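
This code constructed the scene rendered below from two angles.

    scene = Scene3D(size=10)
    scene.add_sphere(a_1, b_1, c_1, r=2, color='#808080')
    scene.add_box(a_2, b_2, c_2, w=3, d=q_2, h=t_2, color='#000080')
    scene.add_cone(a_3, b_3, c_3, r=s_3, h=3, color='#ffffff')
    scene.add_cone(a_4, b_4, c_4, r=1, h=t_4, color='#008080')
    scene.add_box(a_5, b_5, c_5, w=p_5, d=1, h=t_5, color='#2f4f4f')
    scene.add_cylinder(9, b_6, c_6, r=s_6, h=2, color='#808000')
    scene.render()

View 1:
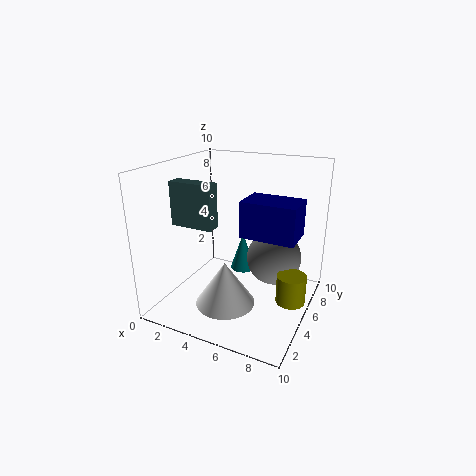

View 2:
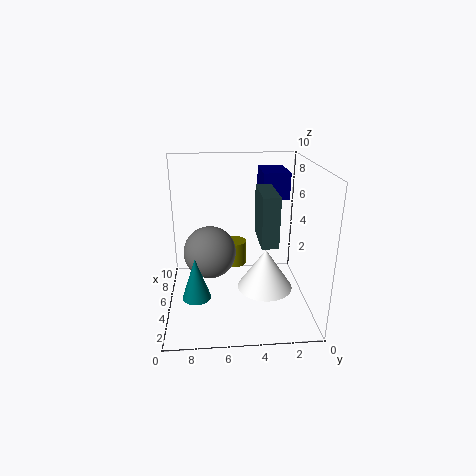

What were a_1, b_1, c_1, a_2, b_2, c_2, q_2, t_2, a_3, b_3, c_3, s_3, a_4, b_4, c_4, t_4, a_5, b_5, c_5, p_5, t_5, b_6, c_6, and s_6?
a_1 = 7; b_1 = 7; c_1 = 3; a_2 = 7; b_2 = 1; c_2 = 7; q_2 = 2; t_2 = 2; a_3 = 5; b_3 = 3; c_3 = 1; s_3 = 2; a_4 = 4; b_4 = 8; c_4 = 1; t_4 = 3; a_5 = 1; b_5 = 3; c_5 = 6; p_5 = 3; t_5 = 3; b_6 = 5; c_6 = 1; s_6 = 1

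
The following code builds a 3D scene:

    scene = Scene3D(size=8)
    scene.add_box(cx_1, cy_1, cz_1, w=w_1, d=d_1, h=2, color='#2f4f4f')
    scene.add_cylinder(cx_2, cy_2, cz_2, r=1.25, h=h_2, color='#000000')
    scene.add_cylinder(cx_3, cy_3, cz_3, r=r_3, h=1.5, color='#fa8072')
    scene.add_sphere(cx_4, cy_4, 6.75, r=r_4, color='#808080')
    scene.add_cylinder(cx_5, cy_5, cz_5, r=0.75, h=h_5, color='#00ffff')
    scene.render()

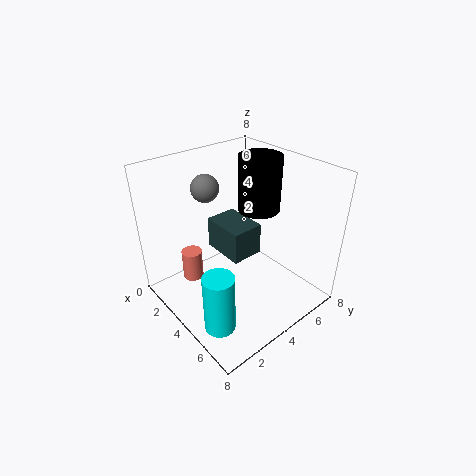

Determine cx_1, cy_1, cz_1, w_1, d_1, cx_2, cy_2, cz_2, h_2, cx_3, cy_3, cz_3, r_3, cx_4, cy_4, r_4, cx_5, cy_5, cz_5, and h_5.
cx_1 = 0.75
cy_1 = 4.25
cz_1 = 1.75
w_1 = 2.75
d_1 = 2
cx_2 = 3.25
cy_2 = 6.25
cz_2 = 4.75
h_2 = 3.25
cx_3 = 4
cy_3 = 1
cz_3 = 3
r_3 = 0.5
cx_4 = 2.5
cy_4 = 3
r_4 = 0.75
cx_5 = 6.5
cy_5 = 0.75
cz_5 = 1.5
h_5 = 3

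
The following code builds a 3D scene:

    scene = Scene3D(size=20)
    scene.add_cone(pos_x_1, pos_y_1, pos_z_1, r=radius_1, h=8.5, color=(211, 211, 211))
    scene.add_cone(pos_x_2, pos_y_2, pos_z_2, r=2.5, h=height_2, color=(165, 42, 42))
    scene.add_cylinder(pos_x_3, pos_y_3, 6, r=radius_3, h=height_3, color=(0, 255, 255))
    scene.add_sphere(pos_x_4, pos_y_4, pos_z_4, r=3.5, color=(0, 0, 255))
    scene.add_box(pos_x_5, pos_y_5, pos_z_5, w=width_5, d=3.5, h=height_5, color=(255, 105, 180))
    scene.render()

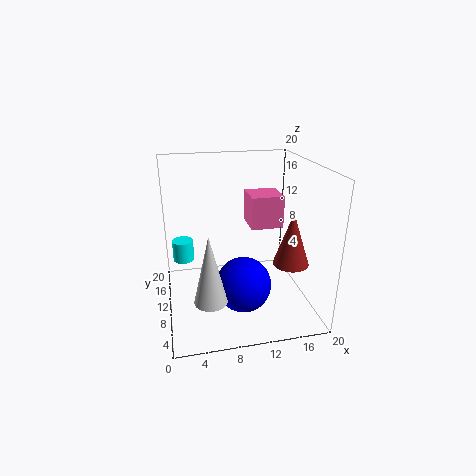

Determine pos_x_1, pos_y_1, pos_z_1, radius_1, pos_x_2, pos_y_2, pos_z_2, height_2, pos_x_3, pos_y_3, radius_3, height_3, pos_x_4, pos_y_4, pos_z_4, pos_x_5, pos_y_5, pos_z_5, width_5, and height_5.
pos_x_1 = 5; pos_y_1 = 2.5; pos_z_1 = 5.5; radius_1 = 2; pos_x_2 = 17; pos_y_2 = 7.5; pos_z_2 = 6.5; height_2 = 7.5; pos_x_3 = 2.5; pos_y_3 = 13; radius_3 = 1.5; height_3 = 3; pos_x_4 = 9.5; pos_y_4 = 4.5; pos_z_4 = 6; pos_x_5 = 9.5; pos_y_5 = 1; pos_z_5 = 15; width_5 = 3.5; height_5 = 3.5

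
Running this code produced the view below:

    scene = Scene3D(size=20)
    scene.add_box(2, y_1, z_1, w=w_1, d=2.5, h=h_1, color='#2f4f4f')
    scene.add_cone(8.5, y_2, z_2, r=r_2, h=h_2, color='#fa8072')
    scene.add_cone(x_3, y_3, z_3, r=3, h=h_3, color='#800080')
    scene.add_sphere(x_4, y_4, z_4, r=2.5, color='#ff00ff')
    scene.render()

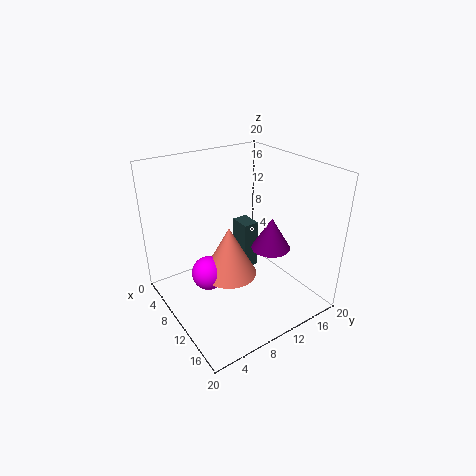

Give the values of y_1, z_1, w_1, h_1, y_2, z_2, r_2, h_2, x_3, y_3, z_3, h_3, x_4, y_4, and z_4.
y_1 = 14.5, z_1 = 0.5, w_1 = 3.5, h_1 = 8, y_2 = 9.5, z_2 = 3.5, r_2 = 4, h_2 = 7.5, x_3 = 9.5, y_3 = 16.5, z_3 = 6, h_3 = 5, x_4 = 7.5, y_4 = 6.5, z_4 = 4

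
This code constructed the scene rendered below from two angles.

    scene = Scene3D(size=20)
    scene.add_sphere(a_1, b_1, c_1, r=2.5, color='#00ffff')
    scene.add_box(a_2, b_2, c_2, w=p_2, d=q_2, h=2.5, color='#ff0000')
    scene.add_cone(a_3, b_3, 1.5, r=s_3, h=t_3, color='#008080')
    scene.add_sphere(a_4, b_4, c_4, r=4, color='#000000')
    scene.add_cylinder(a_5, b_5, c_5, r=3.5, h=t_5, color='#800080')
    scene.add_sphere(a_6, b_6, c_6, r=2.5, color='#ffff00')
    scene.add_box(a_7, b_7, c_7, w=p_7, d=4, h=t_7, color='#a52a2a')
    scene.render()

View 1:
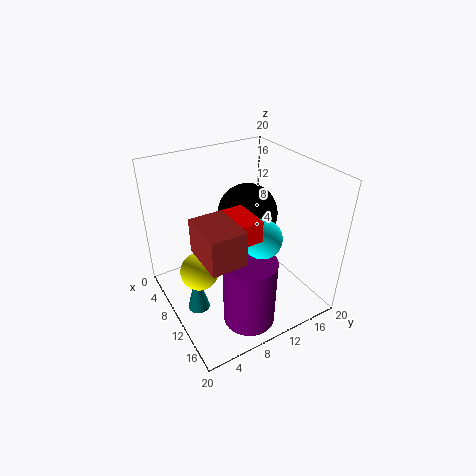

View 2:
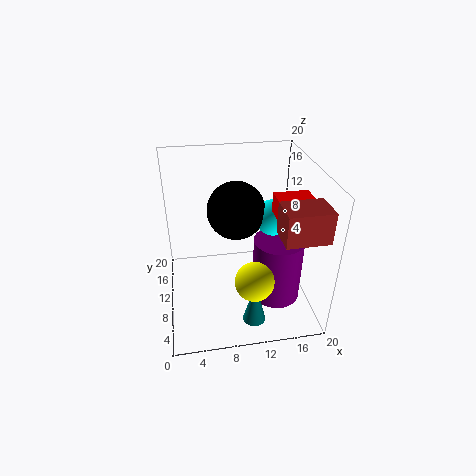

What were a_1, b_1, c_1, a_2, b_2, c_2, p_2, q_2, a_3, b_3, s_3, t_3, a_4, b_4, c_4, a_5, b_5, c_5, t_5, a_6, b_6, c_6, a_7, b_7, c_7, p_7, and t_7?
a_1 = 15, b_1 = 10.5, c_1 = 12.5, a_2 = 14, b_2 = 5.5, c_2 = 15, p_2 = 4.5, q_2 = 2.5, a_3 = 11, b_3 = 3, s_3 = 1.5, t_3 = 6, a_4 = 10, b_4 = 11.5, c_4 = 13.5, a_5 = 15.5, b_5 = 8.5, c_5 = 0.5, t_5 = 9.5, a_6 = 11, b_6 = 3.5, c_6 = 7.5, a_7 = 14, b_7 = 1.5, c_7 = 13.5, p_7 = 5.5, t_7 = 4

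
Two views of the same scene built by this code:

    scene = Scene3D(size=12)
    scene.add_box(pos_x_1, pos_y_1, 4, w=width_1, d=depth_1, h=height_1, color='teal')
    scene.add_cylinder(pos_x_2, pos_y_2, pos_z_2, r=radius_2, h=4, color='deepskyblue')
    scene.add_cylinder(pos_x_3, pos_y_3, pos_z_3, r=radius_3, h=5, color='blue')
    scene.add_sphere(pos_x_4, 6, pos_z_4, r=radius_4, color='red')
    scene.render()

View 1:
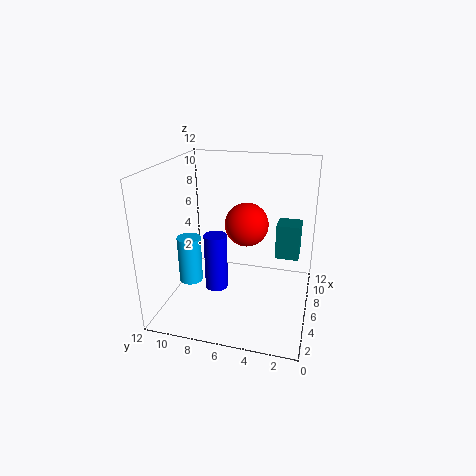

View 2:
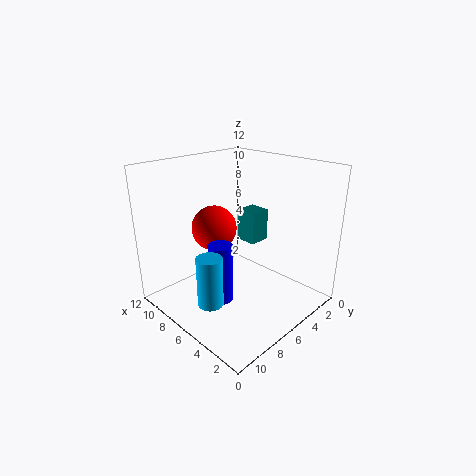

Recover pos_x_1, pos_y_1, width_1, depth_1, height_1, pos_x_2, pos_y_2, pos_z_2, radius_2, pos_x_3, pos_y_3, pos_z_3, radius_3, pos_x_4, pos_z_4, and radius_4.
pos_x_1 = 7; pos_y_1 = 1; width_1 = 2; depth_1 = 2; height_1 = 3; pos_x_2 = 5; pos_y_2 = 10; pos_z_2 = 2; radius_2 = 1; pos_x_3 = 6; pos_y_3 = 8; pos_z_3 = 1; radius_3 = 1; pos_x_4 = 9; pos_z_4 = 6; radius_4 = 2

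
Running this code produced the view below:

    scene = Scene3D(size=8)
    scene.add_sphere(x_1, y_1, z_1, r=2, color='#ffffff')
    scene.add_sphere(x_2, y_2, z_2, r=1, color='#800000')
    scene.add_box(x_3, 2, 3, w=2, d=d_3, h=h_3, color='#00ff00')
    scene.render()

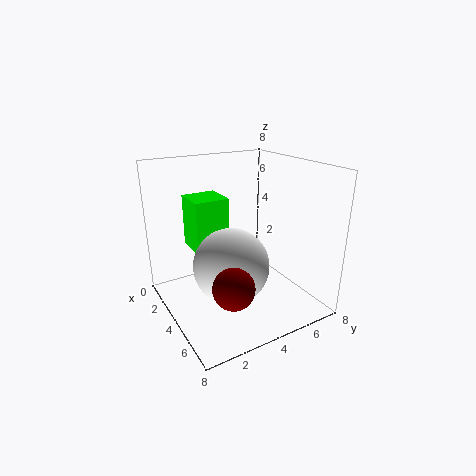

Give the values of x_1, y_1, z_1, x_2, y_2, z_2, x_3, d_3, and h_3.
x_1 = 5, y_1 = 3, z_1 = 3, x_2 = 7, y_2 = 2, z_2 = 3, x_3 = 1, d_3 = 2, h_3 = 3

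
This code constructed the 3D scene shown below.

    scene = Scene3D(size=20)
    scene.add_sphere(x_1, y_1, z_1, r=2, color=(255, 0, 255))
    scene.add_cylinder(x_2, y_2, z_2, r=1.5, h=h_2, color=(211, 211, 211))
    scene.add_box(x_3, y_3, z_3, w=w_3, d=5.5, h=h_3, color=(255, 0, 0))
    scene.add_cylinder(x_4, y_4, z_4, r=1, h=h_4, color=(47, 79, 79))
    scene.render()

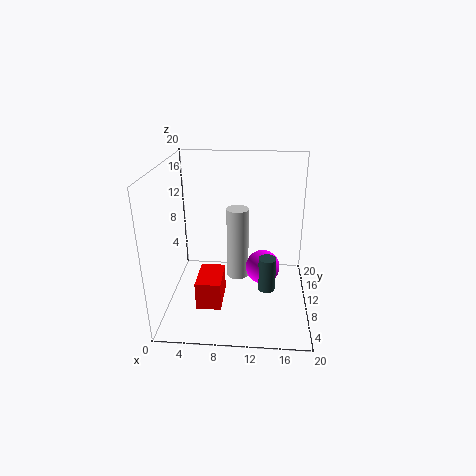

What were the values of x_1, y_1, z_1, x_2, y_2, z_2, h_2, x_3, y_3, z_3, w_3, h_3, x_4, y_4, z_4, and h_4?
x_1 = 13.5; y_1 = 3.5; z_1 = 9.5; x_2 = 10; y_2 = 9.5; z_2 = 4.5; h_2 = 10; x_3 = 4.5; y_3 = 5.5; z_3 = 1; w_3 = 3.5; h_3 = 4; x_4 = 14; y_4 = 2; z_4 = 7.5; h_4 = 4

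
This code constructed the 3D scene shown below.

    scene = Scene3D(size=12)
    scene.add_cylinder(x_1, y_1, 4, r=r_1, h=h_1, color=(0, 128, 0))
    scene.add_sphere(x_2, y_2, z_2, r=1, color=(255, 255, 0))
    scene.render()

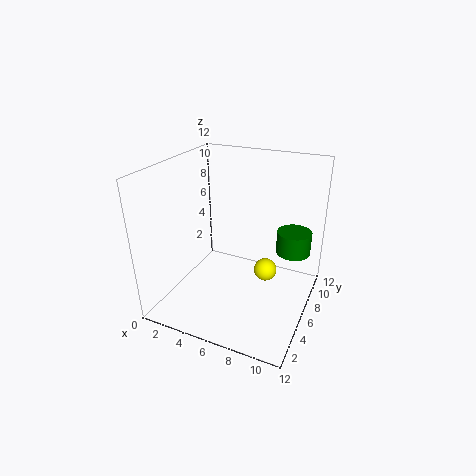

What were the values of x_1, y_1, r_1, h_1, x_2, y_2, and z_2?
x_1 = 10, y_1 = 9, r_1 = 1.5, h_1 = 2, x_2 = 8, y_2 = 7.5, z_2 = 2.5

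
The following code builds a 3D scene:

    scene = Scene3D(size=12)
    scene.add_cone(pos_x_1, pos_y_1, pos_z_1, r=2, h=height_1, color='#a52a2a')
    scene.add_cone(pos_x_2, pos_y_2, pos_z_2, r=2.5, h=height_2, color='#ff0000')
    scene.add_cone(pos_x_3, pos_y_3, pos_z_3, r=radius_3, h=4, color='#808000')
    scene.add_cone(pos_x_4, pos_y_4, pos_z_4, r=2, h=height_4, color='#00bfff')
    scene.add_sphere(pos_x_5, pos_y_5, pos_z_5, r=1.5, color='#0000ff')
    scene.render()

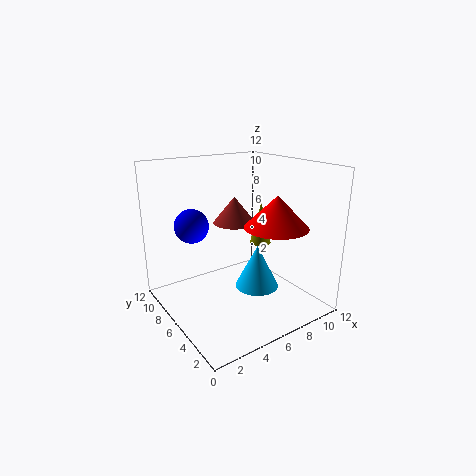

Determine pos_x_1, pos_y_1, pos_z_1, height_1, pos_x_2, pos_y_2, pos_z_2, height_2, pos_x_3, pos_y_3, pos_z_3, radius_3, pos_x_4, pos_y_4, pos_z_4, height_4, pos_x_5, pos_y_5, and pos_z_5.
pos_x_1 = 8, pos_y_1 = 9.5, pos_z_1 = 6, height_1 = 2.5, pos_x_2 = 7.5, pos_y_2 = 3, pos_z_2 = 7.5, height_2 = 2.5, pos_x_3 = 10, pos_y_3 = 8, pos_z_3 = 4, radius_3 = 1, pos_x_4 = 8.5, pos_y_4 = 6.5, pos_z_4 = 0.5, height_4 = 4, pos_x_5 = 3.5, pos_y_5 = 9.5, pos_z_5 = 6.5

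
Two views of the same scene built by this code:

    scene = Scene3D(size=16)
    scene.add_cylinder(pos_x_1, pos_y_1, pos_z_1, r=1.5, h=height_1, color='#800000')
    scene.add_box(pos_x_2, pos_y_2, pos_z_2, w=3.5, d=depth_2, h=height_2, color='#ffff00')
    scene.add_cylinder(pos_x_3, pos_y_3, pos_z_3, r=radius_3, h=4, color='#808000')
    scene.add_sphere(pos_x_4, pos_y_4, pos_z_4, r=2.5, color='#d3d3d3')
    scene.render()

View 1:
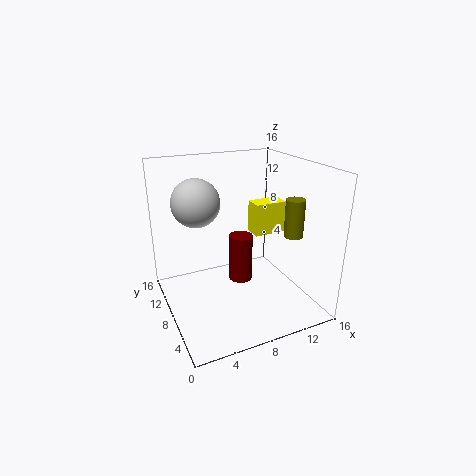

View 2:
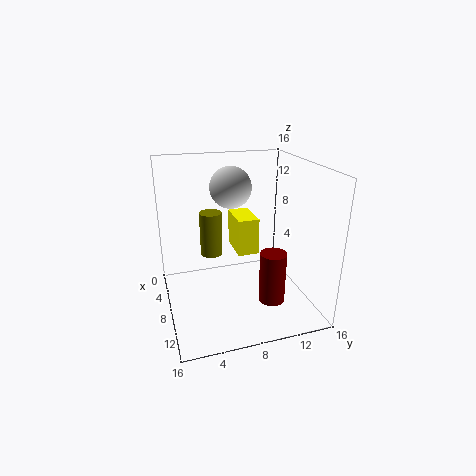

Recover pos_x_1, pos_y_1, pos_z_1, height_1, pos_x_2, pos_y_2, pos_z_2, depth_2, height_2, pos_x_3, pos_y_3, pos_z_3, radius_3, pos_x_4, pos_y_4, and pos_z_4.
pos_x_1 = 10, pos_y_1 = 11.5, pos_z_1 = 0.5, height_1 = 6, pos_x_2 = 9.5, pos_y_2 = 6.5, pos_z_2 = 8.5, depth_2 = 2, height_2 = 3.5, pos_x_3 = 12.5, pos_y_3 = 4, pos_z_3 = 9, radius_3 = 1, pos_x_4 = 3.5, pos_y_4 = 8.5, pos_z_4 = 12.5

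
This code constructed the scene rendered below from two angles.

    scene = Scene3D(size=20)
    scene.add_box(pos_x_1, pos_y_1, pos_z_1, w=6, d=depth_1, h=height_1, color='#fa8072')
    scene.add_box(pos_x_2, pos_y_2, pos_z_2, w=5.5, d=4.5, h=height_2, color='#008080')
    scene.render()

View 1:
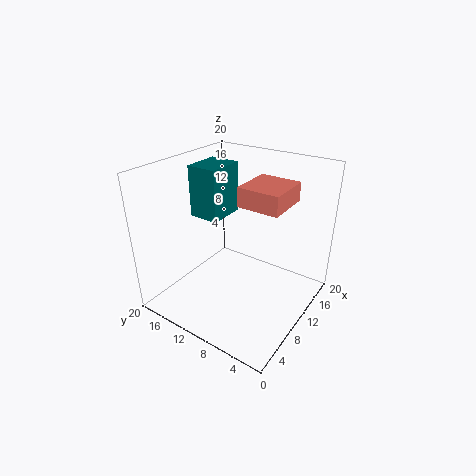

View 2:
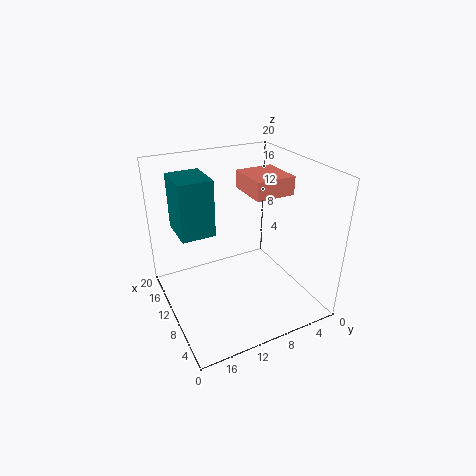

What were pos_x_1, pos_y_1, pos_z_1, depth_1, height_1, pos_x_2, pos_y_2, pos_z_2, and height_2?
pos_x_1 = 7.5
pos_y_1 = 3
pos_z_1 = 16
depth_1 = 5.5
height_1 = 2.5
pos_x_2 = 9.5
pos_y_2 = 13.5
pos_z_2 = 11.5
height_2 = 7.5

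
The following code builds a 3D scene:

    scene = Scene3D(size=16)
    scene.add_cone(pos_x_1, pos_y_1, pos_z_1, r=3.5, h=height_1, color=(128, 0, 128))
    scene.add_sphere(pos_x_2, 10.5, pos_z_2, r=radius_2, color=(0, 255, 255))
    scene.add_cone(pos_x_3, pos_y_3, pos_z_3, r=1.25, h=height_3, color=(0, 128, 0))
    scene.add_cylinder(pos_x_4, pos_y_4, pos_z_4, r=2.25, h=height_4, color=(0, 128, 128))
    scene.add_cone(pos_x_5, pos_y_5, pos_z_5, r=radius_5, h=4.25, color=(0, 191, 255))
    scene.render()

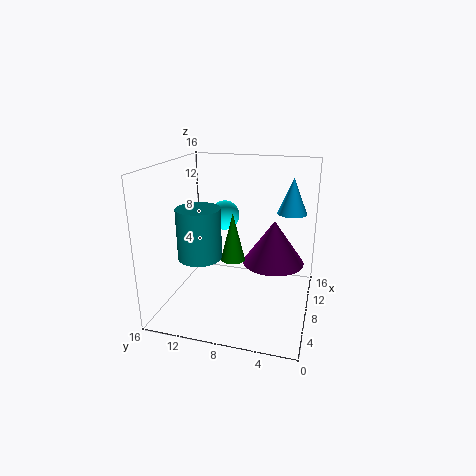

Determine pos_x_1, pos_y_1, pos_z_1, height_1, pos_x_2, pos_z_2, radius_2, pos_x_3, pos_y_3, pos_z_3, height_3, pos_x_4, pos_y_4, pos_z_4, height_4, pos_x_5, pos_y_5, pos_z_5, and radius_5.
pos_x_1 = 9.75; pos_y_1 = 4.25; pos_z_1 = 4.75; height_1 = 5; pos_x_2 = 11; pos_z_2 = 9.5; radius_2 = 1.75; pos_x_3 = 5.25; pos_y_3 = 7.75; pos_z_3 = 6.75; height_3 = 5; pos_x_4 = 4.25; pos_y_4 = 11; pos_z_4 = 7; height_4 = 5.25; pos_x_5 = 13; pos_y_5 = 2.75; pos_z_5 = 9.75; radius_5 = 1.75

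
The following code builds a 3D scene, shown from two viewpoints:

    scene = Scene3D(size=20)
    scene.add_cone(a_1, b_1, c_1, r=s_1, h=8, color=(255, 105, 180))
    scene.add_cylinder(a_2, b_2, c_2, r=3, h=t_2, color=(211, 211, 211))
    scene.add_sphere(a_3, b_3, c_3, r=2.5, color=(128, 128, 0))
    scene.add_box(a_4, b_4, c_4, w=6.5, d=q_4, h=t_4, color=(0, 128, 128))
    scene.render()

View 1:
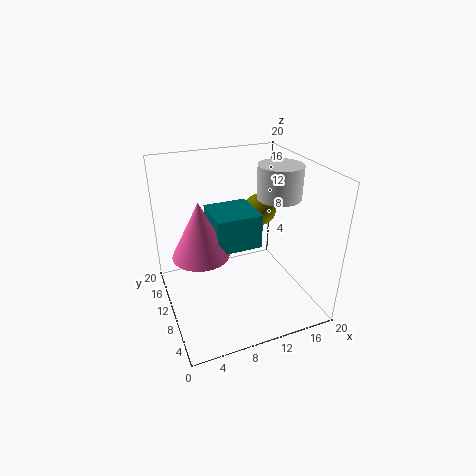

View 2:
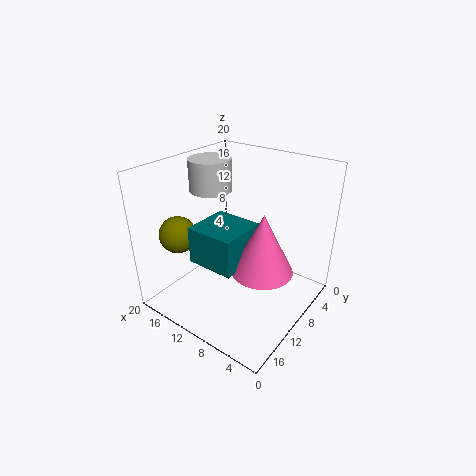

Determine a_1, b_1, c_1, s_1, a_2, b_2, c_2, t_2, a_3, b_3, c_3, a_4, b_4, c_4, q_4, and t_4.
a_1 = 5
b_1 = 11.5
c_1 = 7.5
s_1 = 4
a_2 = 15.5
b_2 = 9
c_2 = 15.5
t_2 = 4.5
a_3 = 16
b_3 = 15.5
c_3 = 11
a_4 = 7
b_4 = 9.5
c_4 = 8
q_4 = 6.5
t_4 = 5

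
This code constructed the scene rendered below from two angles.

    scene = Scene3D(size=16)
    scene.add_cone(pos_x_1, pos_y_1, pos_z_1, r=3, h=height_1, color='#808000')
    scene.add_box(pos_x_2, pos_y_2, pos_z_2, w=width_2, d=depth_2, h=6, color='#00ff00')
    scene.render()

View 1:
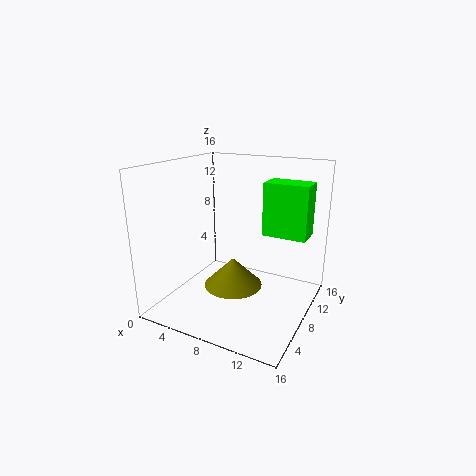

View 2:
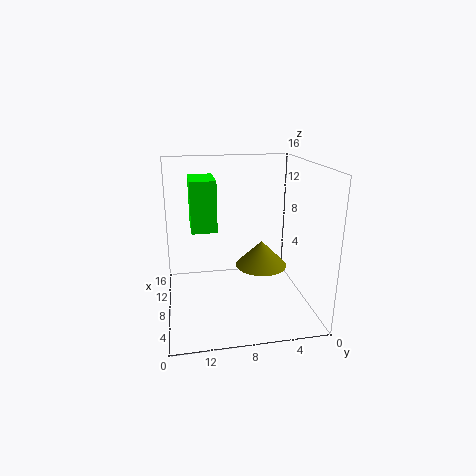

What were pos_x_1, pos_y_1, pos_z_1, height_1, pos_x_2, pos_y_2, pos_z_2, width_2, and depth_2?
pos_x_1 = 9, pos_y_1 = 5, pos_z_1 = 4, height_1 = 3, pos_x_2 = 10, pos_y_2 = 10, pos_z_2 = 8, width_2 = 5, depth_2 = 3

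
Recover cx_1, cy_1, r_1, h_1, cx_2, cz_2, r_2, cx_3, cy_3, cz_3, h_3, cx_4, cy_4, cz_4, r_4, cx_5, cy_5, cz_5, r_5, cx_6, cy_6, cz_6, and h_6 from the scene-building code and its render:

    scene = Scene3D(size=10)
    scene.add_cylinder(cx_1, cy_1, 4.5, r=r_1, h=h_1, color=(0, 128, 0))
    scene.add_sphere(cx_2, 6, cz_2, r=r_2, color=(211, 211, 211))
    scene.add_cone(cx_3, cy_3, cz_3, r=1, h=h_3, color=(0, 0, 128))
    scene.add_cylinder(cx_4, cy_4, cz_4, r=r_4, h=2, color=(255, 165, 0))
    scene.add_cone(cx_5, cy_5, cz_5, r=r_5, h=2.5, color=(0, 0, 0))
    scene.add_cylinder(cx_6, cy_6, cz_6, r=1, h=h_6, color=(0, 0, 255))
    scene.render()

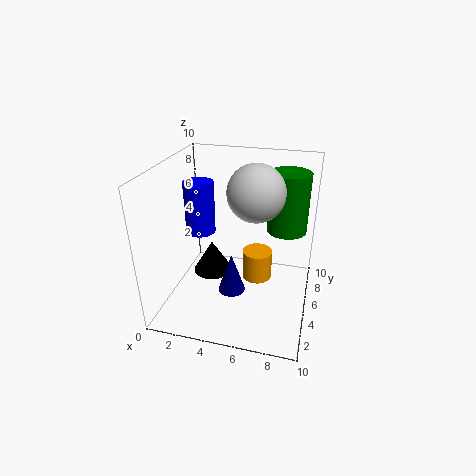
cx_1 = 8; cy_1 = 8; r_1 = 1.5; h_1 = 4.5; cx_2 = 6; cz_2 = 8; r_2 = 2; cx_3 = 4.5; cy_3 = 5; cz_3 = 0.5; h_3 = 3; cx_4 = 6.5; cy_4 = 4.5; cz_4 = 2.5; r_4 = 1; cx_5 = 2.5; cy_5 = 6.5; cz_5 = 1; r_5 = 1.5; cx_6 = 2.5; cy_6 = 4.5; cz_6 = 5.5; h_6 = 3.5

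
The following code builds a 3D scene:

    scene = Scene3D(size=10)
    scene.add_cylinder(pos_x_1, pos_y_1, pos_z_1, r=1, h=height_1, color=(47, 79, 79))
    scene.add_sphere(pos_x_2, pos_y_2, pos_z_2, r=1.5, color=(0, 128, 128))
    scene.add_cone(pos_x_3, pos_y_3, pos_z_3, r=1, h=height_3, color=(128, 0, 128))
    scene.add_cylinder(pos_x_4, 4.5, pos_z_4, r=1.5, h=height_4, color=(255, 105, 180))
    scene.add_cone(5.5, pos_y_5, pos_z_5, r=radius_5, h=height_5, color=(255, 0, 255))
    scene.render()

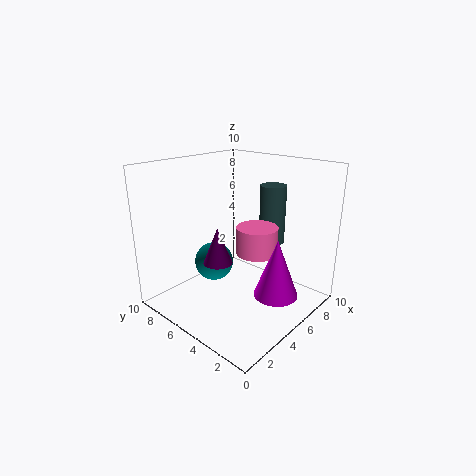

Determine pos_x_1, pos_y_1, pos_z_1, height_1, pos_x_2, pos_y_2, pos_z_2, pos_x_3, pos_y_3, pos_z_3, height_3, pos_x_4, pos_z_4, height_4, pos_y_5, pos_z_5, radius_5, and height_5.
pos_x_1 = 9
pos_y_1 = 5
pos_z_1 = 3.5
height_1 = 4.5
pos_x_2 = 5.5
pos_y_2 = 8
pos_z_2 = 2
pos_x_3 = 3.5
pos_y_3 = 5.5
pos_z_3 = 3.5
height_3 = 2.5
pos_x_4 = 6.5
pos_z_4 = 3.5
height_4 = 2
pos_y_5 = 2
pos_z_5 = 1.5
radius_5 = 1.5
height_5 = 4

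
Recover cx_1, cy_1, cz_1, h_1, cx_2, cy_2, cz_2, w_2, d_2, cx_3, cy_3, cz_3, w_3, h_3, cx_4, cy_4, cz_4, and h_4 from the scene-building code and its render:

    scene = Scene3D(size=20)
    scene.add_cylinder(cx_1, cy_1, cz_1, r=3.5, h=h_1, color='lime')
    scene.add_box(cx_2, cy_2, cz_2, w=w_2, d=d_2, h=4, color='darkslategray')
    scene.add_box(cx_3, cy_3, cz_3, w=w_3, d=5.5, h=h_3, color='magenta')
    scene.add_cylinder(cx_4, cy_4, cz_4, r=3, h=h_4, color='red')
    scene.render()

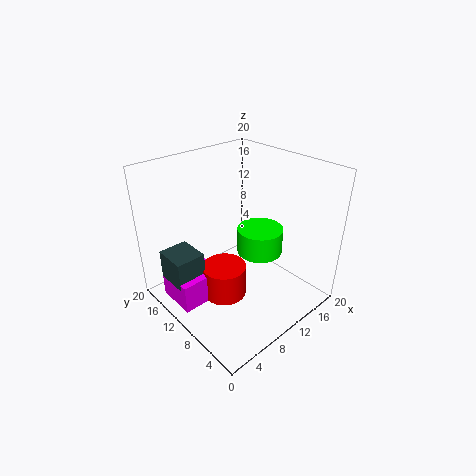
cx_1 = 15.5, cy_1 = 11, cz_1 = 5, h_1 = 4, cx_2 = 0.5, cy_2 = 10.5, cz_2 = 5.5, w_2 = 4, d_2 = 4.5, cx_3 = 0.5, cy_3 = 9.5, cz_3 = 2.5, w_3 = 6, h_3 = 4, cx_4 = 7, cy_4 = 9.5, cz_4 = 2.5, h_4 = 4.5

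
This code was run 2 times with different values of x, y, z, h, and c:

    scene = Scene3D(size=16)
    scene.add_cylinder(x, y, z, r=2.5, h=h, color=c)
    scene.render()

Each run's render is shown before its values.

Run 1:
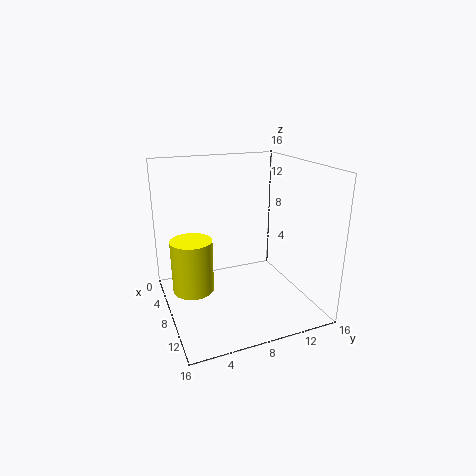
x = 4.5
y = 3.5
z = 0.5
h = 6.5
c = 'yellow'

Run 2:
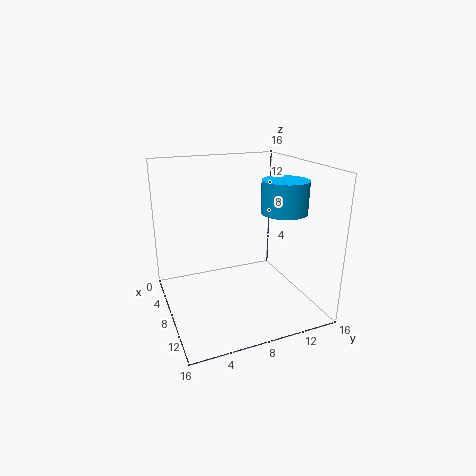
x = 10
y = 12.5
z = 11
h = 3.5
c = 'deepskyblue'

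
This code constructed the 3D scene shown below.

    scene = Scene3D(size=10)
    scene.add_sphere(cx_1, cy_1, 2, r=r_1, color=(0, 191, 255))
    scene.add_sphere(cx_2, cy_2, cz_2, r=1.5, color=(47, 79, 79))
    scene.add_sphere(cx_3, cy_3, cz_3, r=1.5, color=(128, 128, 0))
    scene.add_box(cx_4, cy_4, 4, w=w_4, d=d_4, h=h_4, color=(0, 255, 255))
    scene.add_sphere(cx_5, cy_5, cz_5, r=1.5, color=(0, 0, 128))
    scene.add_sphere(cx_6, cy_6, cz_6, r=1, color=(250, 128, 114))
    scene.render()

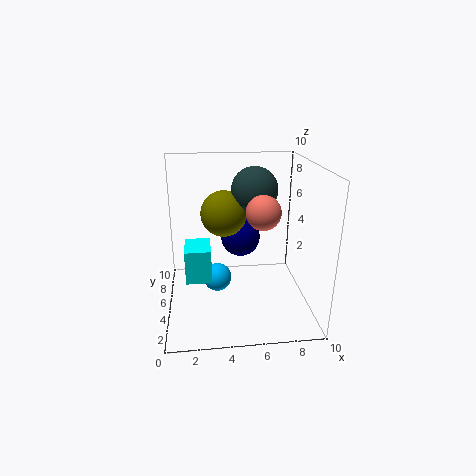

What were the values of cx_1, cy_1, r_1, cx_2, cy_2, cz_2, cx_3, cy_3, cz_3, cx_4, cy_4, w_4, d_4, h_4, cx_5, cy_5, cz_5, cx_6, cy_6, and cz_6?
cx_1 = 3.5, cy_1 = 5, r_1 = 1, cx_2 = 6, cy_2 = 4.5, cz_2 = 8.5, cx_3 = 4, cy_3 = 4.5, cz_3 = 7, cx_4 = 1.5, cy_4 = 1, w_4 = 1.5, d_4 = 2, h_4 = 2, cx_5 = 5.5, cy_5 = 7.5, cz_5 = 4, cx_6 = 6, cy_6 = 1.5, cz_6 = 8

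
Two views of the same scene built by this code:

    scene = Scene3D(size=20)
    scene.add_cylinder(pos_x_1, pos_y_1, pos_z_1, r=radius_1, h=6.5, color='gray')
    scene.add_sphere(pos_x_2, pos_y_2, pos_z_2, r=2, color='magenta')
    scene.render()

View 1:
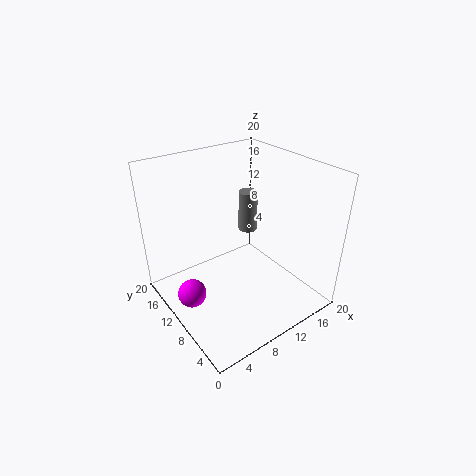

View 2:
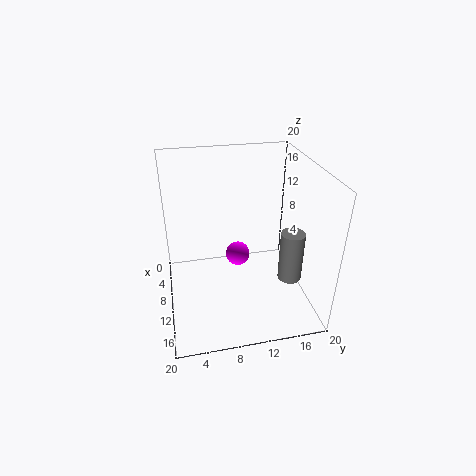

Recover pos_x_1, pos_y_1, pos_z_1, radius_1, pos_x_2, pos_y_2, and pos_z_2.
pos_x_1 = 16
pos_y_1 = 15.5
pos_z_1 = 7
radius_1 = 1.5
pos_x_2 = 3
pos_y_2 = 11.5
pos_z_2 = 2.5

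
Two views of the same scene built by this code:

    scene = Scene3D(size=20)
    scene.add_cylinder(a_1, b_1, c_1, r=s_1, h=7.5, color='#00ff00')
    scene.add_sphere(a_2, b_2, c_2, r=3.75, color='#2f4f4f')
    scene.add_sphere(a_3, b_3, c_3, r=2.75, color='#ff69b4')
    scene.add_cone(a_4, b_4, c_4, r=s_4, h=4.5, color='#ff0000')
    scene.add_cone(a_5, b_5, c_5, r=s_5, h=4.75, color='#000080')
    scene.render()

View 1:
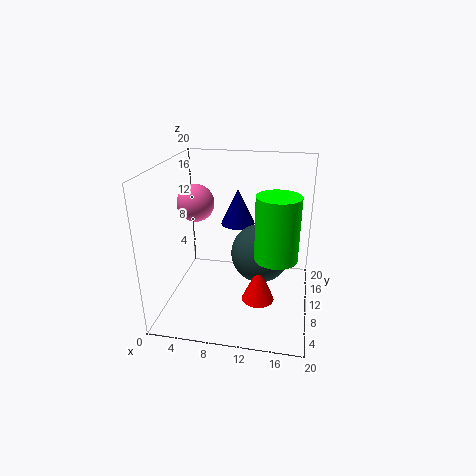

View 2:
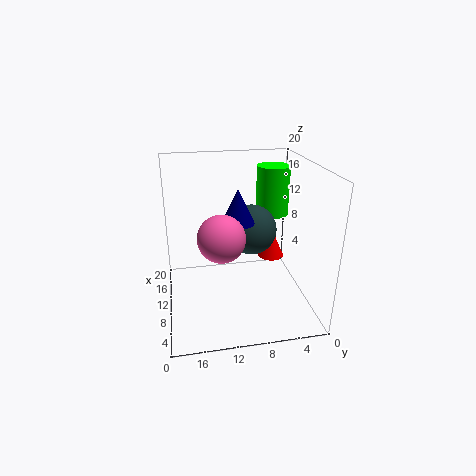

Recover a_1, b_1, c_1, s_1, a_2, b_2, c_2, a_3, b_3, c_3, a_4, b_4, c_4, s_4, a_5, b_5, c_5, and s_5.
a_1 = 15.75, b_1 = 3.5, c_1 = 11, s_1 = 2.5, a_2 = 13.5, b_2 = 7.25, c_2 = 9.5, a_3 = 3, b_3 = 13.25, c_3 = 13.5, a_4 = 13.75, b_4 = 4, c_4 = 4.75, s_4 = 2, a_5 = 10, b_5 = 10, c_5 = 12.25, s_5 = 2.25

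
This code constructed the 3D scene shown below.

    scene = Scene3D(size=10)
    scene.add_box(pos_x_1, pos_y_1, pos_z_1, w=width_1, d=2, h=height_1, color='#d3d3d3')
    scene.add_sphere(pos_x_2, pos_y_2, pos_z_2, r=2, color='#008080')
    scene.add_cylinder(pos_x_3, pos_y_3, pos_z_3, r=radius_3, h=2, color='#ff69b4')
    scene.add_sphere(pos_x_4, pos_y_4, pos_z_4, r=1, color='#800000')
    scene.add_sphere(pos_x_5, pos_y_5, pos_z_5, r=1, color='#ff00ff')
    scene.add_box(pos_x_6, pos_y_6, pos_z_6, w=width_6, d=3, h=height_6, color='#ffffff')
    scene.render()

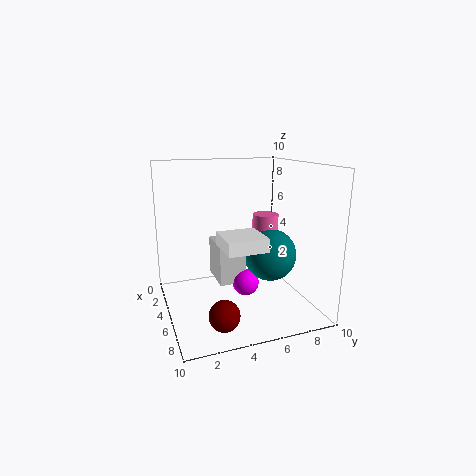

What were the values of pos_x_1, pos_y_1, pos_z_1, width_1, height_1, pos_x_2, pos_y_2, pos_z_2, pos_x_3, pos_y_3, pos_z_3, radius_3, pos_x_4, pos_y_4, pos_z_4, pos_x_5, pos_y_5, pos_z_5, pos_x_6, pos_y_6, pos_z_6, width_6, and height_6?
pos_x_1 = 1; pos_y_1 = 4; pos_z_1 = 1; width_1 = 3; height_1 = 3; pos_x_2 = 4; pos_y_2 = 8; pos_z_2 = 3; pos_x_3 = 3; pos_y_3 = 8; pos_z_3 = 4; radius_3 = 1; pos_x_4 = 8; pos_y_4 = 3; pos_z_4 = 1; pos_x_5 = 4; pos_y_5 = 6; pos_z_5 = 1; pos_x_6 = 3; pos_y_6 = 4; pos_z_6 = 4; width_6 = 3; height_6 = 1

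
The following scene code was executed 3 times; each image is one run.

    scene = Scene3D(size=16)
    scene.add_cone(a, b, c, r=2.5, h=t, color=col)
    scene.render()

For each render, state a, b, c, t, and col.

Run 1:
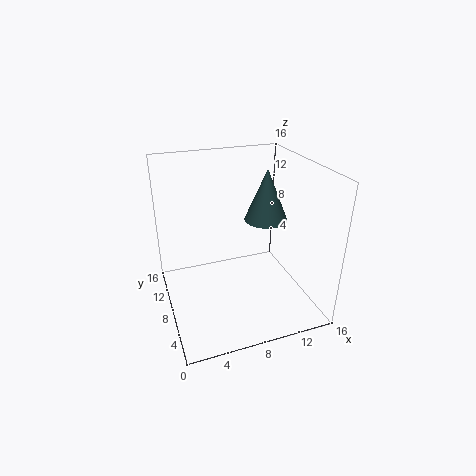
a = 12
b = 9.5
c = 9
t = 6
col = 'darkslategray'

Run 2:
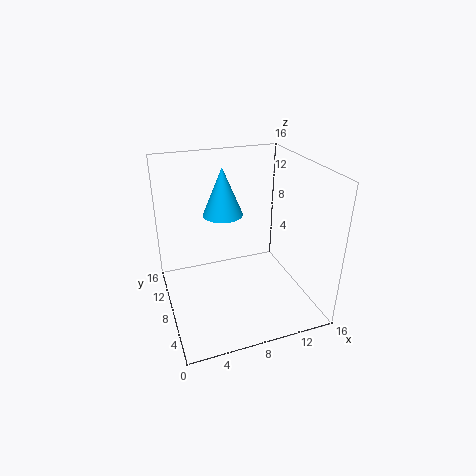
a = 8
b = 13.5
c = 8.5
t = 6
col = 'deepskyblue'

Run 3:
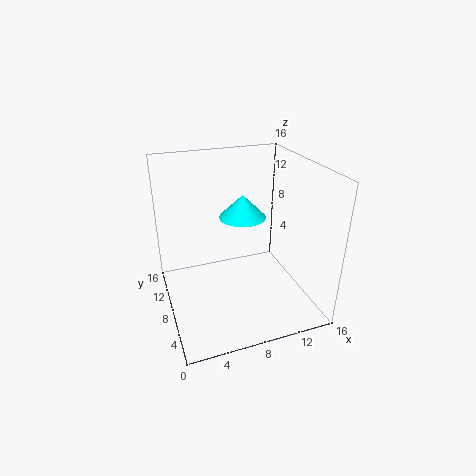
a = 8.5
b = 8
c = 10.5
t = 2.5
col = 'cyan'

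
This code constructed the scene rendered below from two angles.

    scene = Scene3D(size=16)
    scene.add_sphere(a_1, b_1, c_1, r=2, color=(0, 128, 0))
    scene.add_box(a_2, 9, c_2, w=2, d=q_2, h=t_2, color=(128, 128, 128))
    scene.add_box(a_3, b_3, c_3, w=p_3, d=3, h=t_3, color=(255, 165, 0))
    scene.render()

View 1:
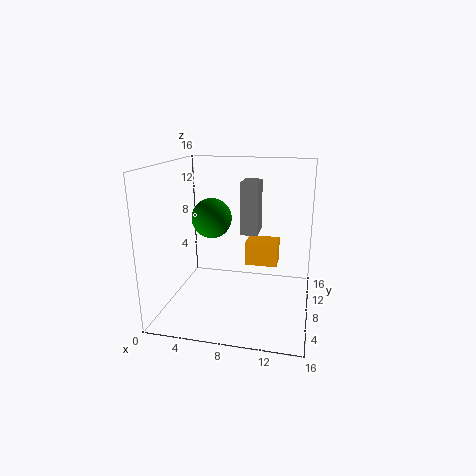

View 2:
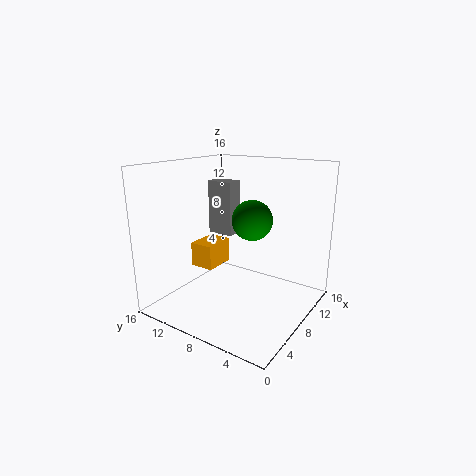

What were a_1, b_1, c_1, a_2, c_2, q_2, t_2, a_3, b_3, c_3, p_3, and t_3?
a_1 = 6, b_1 = 5, c_1 = 11, a_2 = 8, c_2 = 8, q_2 = 3, t_2 = 6, a_3 = 8, b_3 = 12, c_3 = 3, p_3 = 4, t_3 = 3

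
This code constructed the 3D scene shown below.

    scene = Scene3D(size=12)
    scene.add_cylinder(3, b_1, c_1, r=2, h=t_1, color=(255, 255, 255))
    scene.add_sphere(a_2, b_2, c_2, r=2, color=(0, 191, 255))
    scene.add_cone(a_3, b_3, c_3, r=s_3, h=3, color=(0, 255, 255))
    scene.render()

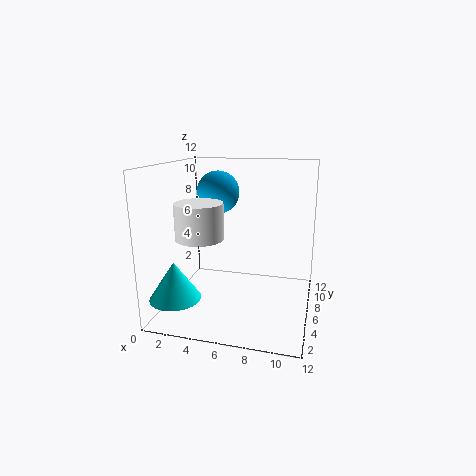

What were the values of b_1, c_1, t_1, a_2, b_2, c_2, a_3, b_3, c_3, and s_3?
b_1 = 5, c_1 = 6, t_1 = 3, a_2 = 3, b_2 = 10, c_2 = 9, a_3 = 2, b_3 = 2, c_3 = 2, s_3 = 2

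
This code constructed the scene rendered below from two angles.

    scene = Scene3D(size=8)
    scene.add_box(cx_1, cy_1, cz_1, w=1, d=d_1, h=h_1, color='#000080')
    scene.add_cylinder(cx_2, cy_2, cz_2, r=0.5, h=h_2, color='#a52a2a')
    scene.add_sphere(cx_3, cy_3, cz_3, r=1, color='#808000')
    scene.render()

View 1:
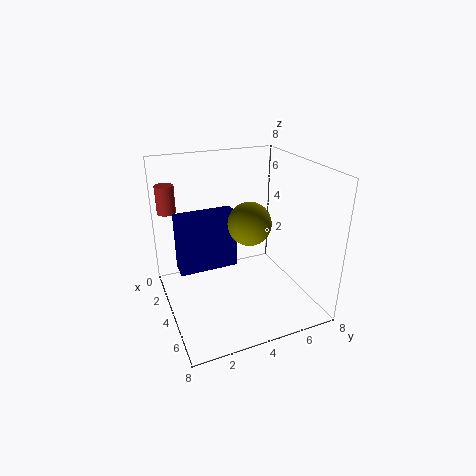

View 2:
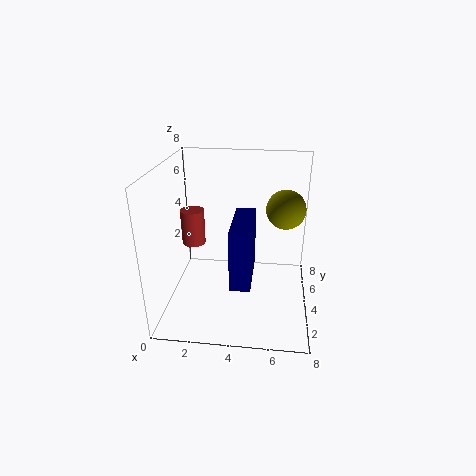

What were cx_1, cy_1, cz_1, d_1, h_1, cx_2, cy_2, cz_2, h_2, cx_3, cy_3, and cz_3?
cx_1 = 4; cy_1 = 0.5; cz_1 = 3; d_1 = 3; h_1 = 3; cx_2 = 2.5; cy_2 = 0.5; cz_2 = 5.5; h_2 = 1.5; cx_3 = 6.5; cy_3 = 3.5; cz_3 = 6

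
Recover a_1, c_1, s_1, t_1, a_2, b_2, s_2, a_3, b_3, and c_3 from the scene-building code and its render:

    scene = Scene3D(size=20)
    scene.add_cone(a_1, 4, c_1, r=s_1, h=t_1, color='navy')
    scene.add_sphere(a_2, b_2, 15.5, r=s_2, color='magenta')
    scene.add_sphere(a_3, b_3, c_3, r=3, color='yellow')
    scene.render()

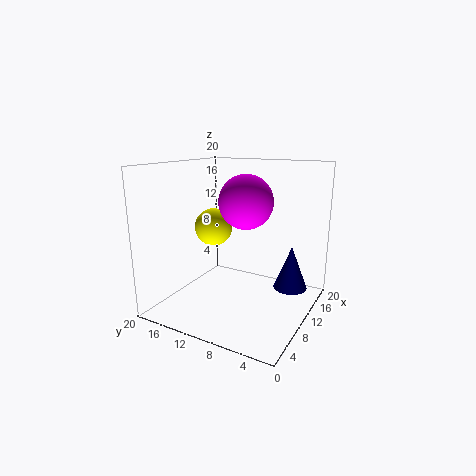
a_1 = 15.5, c_1 = 1.5, s_1 = 2.5, t_1 = 6.5, a_2 = 8.5, b_2 = 8, s_2 = 3.5, a_3 = 14.5, b_3 = 17, c_3 = 9.5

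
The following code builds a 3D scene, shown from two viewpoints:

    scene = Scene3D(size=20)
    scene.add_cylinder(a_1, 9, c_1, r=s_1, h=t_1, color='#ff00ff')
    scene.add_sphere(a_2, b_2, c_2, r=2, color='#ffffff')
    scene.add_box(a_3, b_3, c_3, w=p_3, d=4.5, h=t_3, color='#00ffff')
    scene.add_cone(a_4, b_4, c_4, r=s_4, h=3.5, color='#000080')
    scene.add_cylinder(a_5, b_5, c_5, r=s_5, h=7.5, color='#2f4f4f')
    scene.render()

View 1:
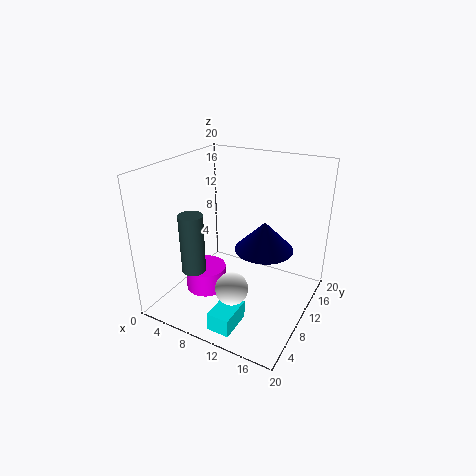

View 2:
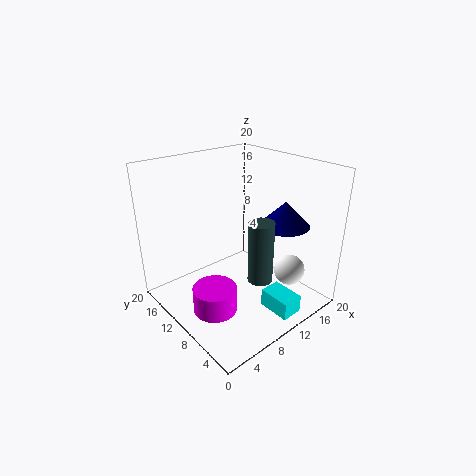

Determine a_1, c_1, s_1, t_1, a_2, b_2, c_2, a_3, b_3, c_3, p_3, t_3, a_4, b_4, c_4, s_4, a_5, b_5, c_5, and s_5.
a_1 = 5; c_1 = 1; s_1 = 3; t_1 = 3.5; a_2 = 13; b_2 = 3; c_2 = 7; a_3 = 10.5; b_3 = 1; c_3 = 1; p_3 = 3; t_3 = 2.5; a_4 = 15.5; b_4 = 6.5; c_4 = 11.5; s_4 = 3.5; a_5 = 7.5; b_5 = 3; c_5 = 8; s_5 = 1.5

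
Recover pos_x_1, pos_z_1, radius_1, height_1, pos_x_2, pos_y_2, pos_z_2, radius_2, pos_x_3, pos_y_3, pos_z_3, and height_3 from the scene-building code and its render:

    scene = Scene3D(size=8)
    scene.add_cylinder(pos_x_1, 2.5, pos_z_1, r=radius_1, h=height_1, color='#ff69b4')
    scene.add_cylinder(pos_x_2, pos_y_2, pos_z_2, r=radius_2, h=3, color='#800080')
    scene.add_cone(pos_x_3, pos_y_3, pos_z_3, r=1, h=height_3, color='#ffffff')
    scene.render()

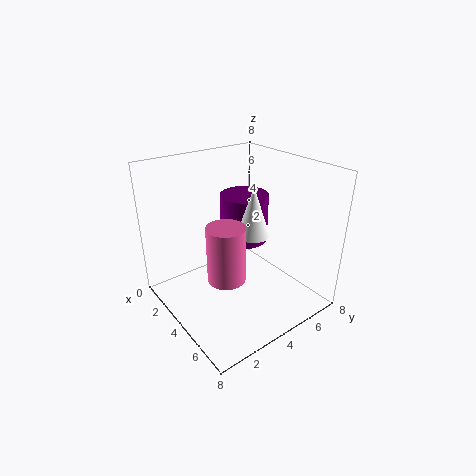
pos_x_1 = 5; pos_z_1 = 2.5; radius_1 = 1; height_1 = 3; pos_x_2 = 2; pos_y_2 = 6; pos_z_2 = 2.5; radius_2 = 1.5; pos_x_3 = 3.5; pos_y_3 = 5.5; pos_z_3 = 3.5; height_3 = 3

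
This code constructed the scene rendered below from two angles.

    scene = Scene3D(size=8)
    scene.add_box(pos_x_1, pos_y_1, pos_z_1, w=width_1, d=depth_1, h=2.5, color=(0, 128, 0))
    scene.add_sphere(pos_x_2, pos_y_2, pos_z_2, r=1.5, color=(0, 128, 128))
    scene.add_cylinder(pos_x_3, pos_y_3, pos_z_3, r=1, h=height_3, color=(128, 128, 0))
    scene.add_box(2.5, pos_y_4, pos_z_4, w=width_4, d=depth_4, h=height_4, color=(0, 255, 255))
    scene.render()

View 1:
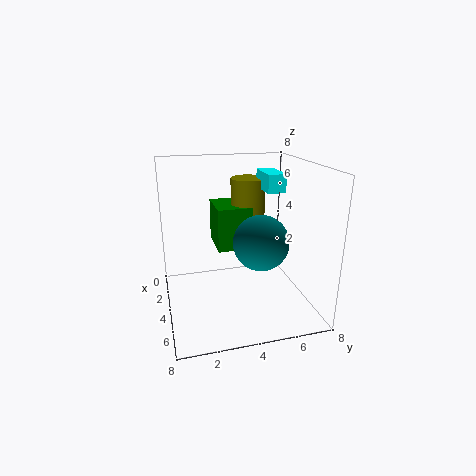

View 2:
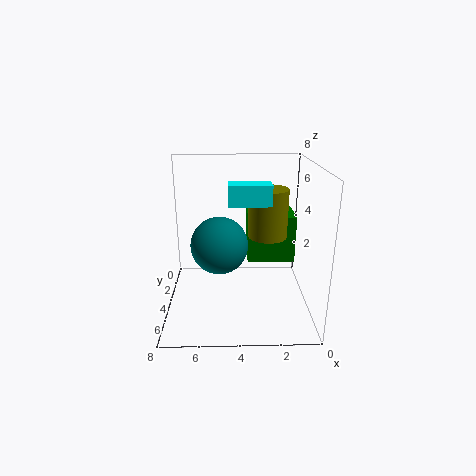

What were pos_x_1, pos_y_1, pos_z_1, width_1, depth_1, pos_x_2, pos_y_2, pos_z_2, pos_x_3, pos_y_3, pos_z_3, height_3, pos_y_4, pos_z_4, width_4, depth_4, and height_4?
pos_x_1 = 1
pos_y_1 = 3
pos_z_1 = 3
width_1 = 2.5
depth_1 = 2
pos_x_2 = 5
pos_y_2 = 5
pos_z_2 = 4
pos_x_3 = 2.5
pos_y_3 = 5
pos_z_3 = 4.5
height_3 = 2.5
pos_y_4 = 5.5
pos_z_4 = 6.5
width_4 = 2
depth_4 = 1
height_4 = 1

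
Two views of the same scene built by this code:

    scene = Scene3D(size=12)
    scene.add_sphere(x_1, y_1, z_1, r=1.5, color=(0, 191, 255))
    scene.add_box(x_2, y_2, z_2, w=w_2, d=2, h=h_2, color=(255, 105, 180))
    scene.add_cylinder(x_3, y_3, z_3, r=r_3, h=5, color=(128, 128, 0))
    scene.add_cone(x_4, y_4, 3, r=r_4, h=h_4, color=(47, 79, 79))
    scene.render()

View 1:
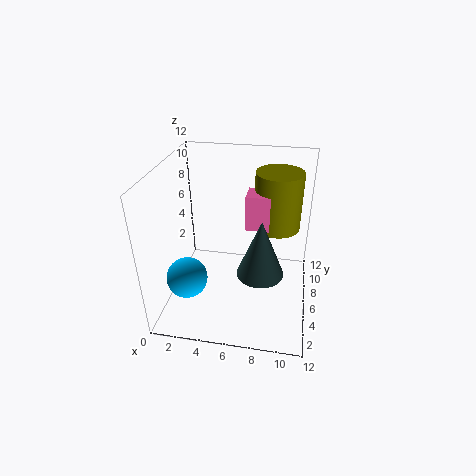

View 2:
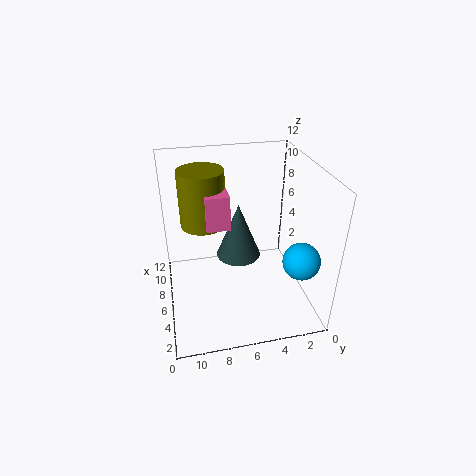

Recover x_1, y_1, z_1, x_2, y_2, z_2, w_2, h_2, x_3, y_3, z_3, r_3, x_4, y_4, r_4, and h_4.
x_1 = 3
y_1 = 1.5
z_1 = 5
x_2 = 6.5
y_2 = 6.5
z_2 = 6.5
w_2 = 2
h_2 = 3
x_3 = 9
y_3 = 8.5
z_3 = 6
r_3 = 2
x_4 = 8
y_4 = 5.5
r_4 = 2
h_4 = 5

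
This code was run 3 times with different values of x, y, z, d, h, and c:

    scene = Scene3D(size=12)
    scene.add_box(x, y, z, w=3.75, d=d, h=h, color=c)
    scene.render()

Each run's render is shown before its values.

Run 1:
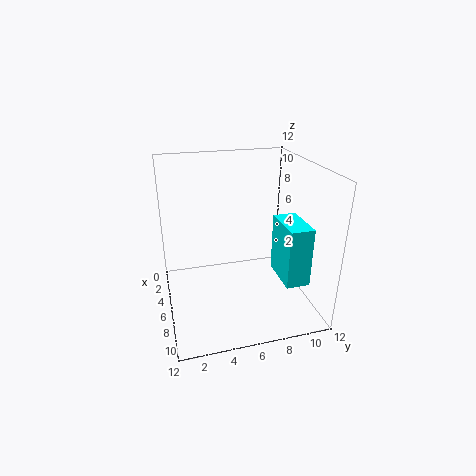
x = 5.5; y = 9.25; z = 2.5; d = 2; h = 5; c = 'cyan'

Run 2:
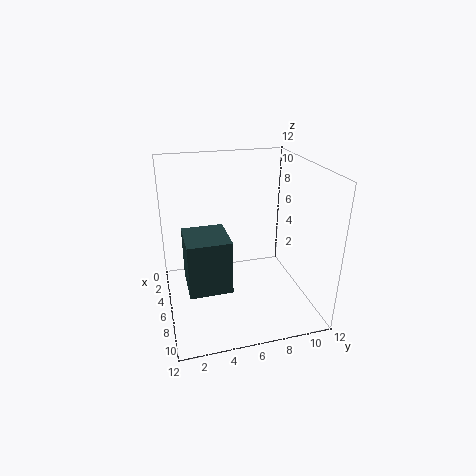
x = 4.5; y = 1.5; z = 2.25; d = 3.5; h = 4.5; c = 'darkslategray'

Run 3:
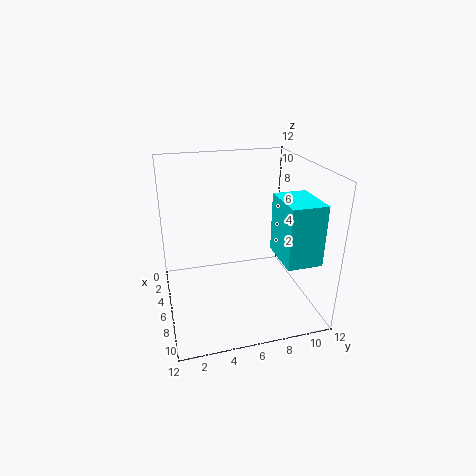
x = 7; y = 8.5; z = 5.25; d = 2.75; h = 4.75; c = 'cyan'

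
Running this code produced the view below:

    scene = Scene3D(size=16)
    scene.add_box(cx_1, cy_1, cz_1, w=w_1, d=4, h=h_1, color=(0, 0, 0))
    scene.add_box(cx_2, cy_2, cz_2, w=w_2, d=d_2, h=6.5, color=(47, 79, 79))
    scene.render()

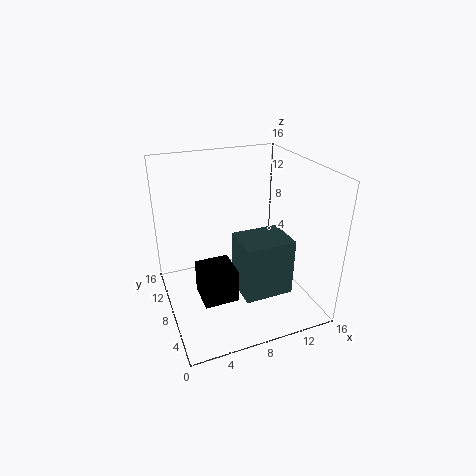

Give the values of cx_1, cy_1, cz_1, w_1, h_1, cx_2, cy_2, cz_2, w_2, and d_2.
cx_1 = 3.5
cy_1 = 6.5
cz_1 = 0.5
w_1 = 4
h_1 = 4
cx_2 = 7.5
cy_2 = 4
cz_2 = 2
w_2 = 5.5
d_2 = 4.5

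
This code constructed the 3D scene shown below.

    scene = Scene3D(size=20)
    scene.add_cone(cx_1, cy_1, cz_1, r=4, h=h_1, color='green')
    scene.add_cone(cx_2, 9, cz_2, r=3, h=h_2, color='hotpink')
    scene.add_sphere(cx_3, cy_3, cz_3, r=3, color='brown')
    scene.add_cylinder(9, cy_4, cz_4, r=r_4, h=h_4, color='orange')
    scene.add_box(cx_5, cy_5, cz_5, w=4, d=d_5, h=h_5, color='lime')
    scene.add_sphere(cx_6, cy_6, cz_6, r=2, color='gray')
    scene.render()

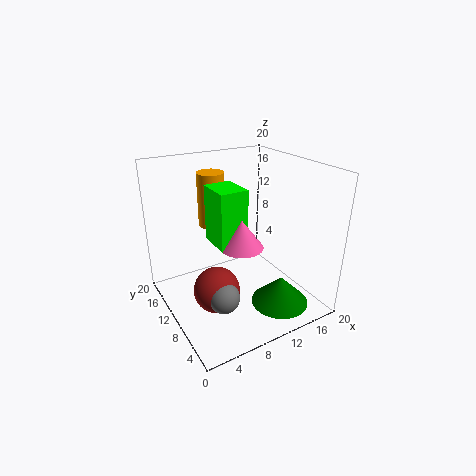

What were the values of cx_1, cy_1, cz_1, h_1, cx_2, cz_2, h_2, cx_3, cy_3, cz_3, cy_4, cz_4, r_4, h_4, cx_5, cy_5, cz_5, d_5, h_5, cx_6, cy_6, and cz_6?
cx_1 = 14; cy_1 = 5; cz_1 = 1; h_1 = 4; cx_2 = 10; cz_2 = 9; h_2 = 4; cx_3 = 5; cy_3 = 7; cz_3 = 5; cy_4 = 16; cz_4 = 10; r_4 = 2; h_4 = 8; cx_5 = 7; cy_5 = 9; cz_5 = 9; d_5 = 5; h_5 = 8; cx_6 = 5; cy_6 = 5; cz_6 = 5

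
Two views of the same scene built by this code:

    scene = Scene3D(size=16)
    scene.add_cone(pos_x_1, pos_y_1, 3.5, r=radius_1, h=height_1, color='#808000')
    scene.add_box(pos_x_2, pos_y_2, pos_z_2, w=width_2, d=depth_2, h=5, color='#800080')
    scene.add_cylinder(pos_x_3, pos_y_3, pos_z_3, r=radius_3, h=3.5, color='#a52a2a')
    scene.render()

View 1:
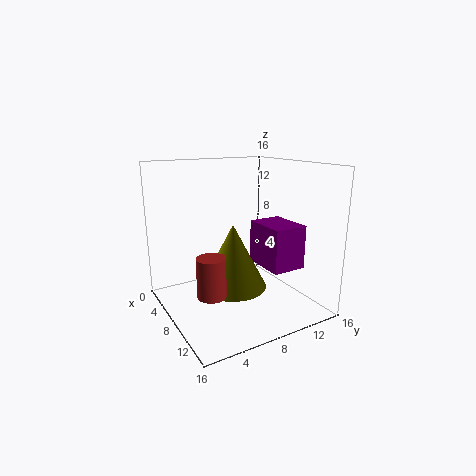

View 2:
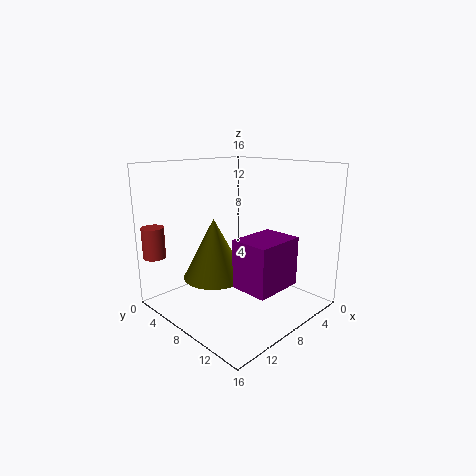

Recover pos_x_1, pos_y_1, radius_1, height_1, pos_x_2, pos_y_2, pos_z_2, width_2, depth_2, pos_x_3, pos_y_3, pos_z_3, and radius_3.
pos_x_1 = 10; pos_y_1 = 6.25; radius_1 = 3.5; height_1 = 6.75; pos_x_2 = 6.25; pos_y_2 = 10.75; pos_z_2 = 4.25; width_2 = 5.25; depth_2 = 4; pos_x_3 = 14.75; pos_y_3 = 1.5; pos_z_3 = 5.75; radius_3 = 1.25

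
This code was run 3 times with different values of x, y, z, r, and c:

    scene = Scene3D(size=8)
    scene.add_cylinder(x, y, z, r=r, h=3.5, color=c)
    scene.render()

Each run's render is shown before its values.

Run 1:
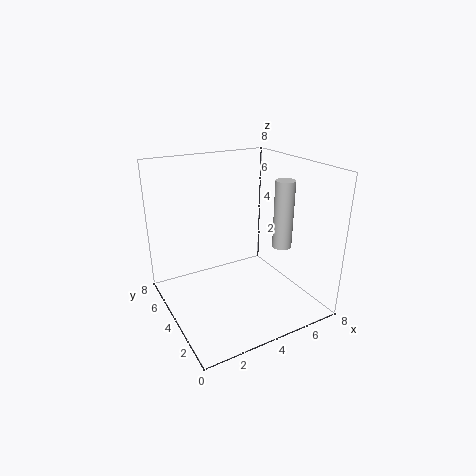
x = 5.5
y = 2
z = 4
r = 0.5
c = 'lightgray'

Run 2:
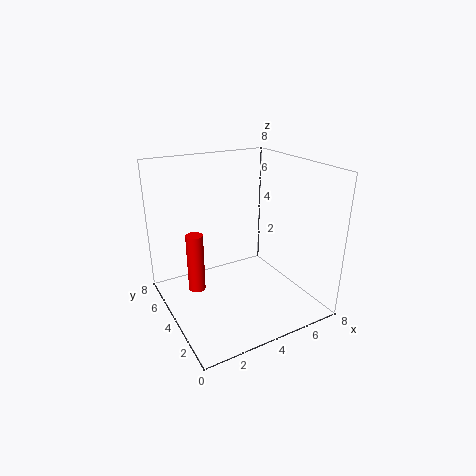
x = 2
y = 5.5
z = 0.5
r = 0.5
c = 'red'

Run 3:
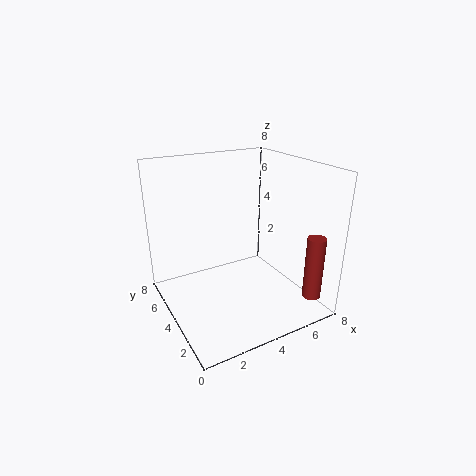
x = 7
y = 1
z = 1
r = 0.5
c = 'brown'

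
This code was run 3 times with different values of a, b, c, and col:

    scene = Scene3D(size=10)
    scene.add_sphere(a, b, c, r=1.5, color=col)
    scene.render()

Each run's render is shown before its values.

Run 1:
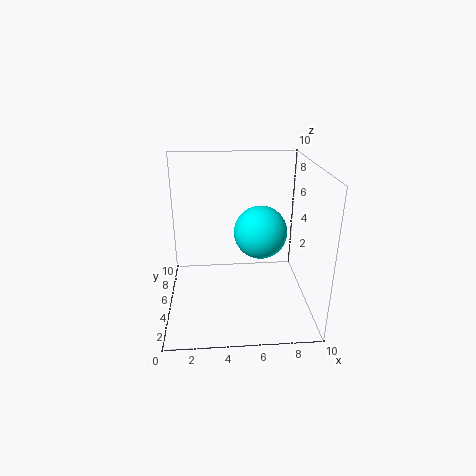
a = 6
b = 1.5
c = 7
col = 'cyan'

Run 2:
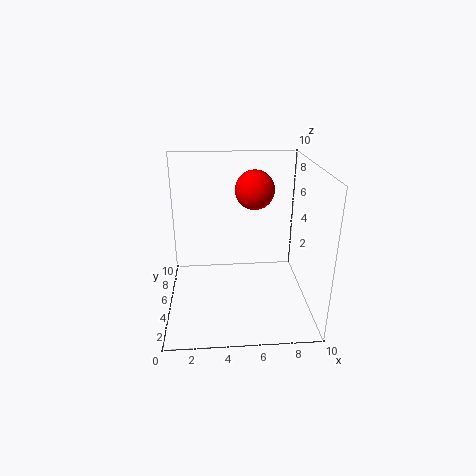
a = 6.5
b = 8
c = 7.5
col = 'red'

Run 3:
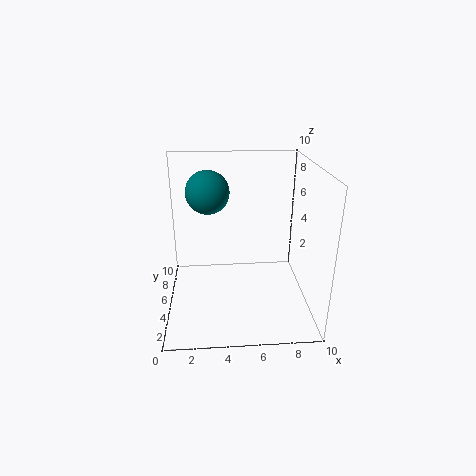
a = 3
b = 6
c = 8
col = 'teal'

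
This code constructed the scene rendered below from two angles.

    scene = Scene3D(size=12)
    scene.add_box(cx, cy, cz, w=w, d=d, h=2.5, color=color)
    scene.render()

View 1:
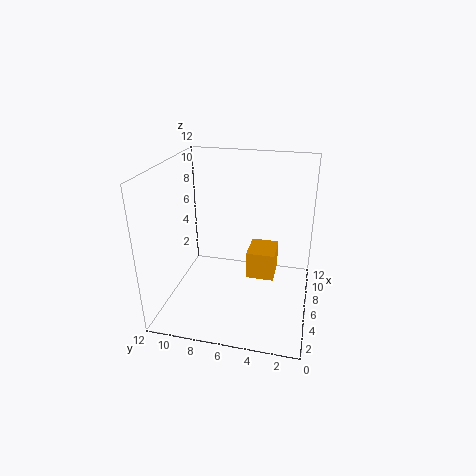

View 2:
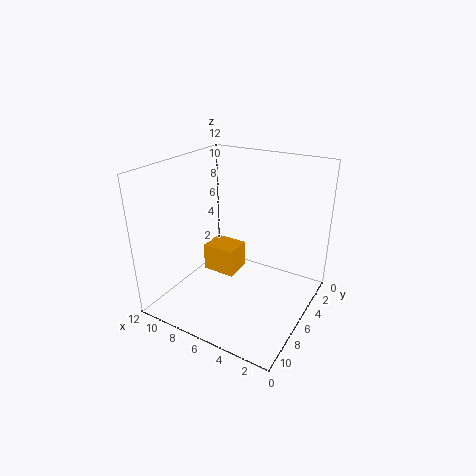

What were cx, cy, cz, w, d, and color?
cx = 7
cy = 3
cz = 1.5
w = 3
d = 2.5
color = 'orange'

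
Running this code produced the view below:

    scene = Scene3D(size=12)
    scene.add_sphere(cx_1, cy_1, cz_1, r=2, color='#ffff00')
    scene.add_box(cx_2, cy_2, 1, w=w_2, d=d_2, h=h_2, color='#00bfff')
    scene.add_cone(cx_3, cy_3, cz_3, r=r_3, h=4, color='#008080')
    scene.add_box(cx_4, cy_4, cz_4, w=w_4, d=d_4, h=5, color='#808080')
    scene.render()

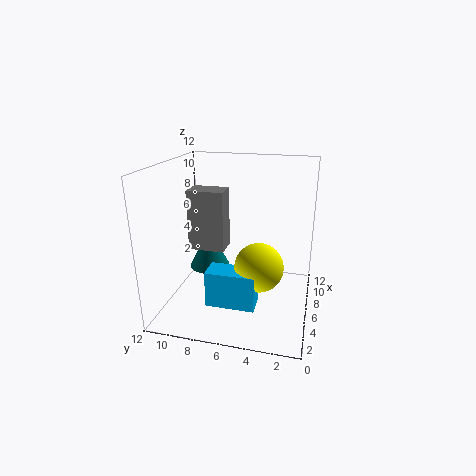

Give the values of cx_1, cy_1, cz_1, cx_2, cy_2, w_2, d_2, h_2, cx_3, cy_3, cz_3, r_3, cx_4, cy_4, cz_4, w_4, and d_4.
cx_1 = 5, cy_1 = 4, cz_1 = 4, cx_2 = 3, cy_2 = 4, w_2 = 2, d_2 = 4, h_2 = 3, cx_3 = 10, cy_3 = 10, cz_3 = 1, r_3 = 2, cx_4 = 5, cy_4 = 7, cz_4 = 5, w_4 = 2, d_4 = 3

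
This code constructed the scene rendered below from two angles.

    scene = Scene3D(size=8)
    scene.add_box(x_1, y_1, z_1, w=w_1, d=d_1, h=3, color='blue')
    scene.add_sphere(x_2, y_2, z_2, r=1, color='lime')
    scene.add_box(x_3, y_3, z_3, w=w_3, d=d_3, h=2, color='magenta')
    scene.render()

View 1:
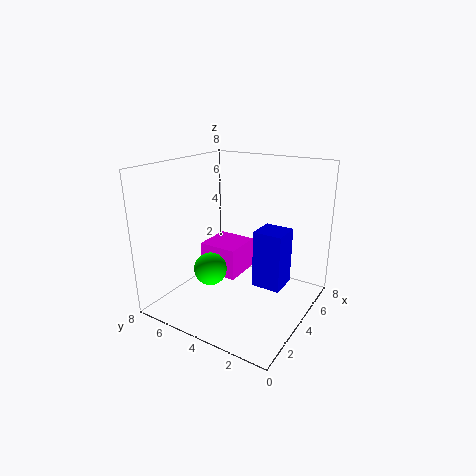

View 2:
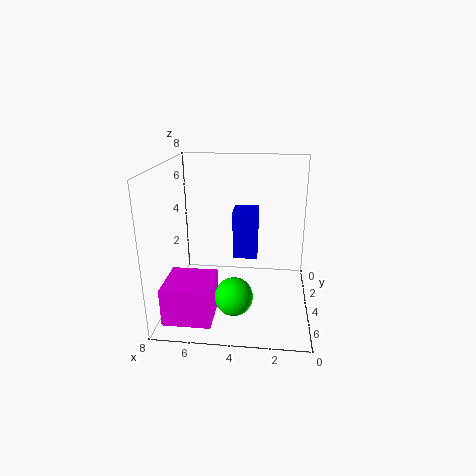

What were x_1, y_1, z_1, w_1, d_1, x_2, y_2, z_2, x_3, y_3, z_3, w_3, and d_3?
x_1 = 3, y_1 = 1, z_1 = 2, w_1 = 1.5, d_1 = 1.5, x_2 = 4, y_2 = 6, z_2 = 1.5, x_3 = 5, y_3 = 5, z_3 = 0.5, w_3 = 2.5, d_3 = 2.5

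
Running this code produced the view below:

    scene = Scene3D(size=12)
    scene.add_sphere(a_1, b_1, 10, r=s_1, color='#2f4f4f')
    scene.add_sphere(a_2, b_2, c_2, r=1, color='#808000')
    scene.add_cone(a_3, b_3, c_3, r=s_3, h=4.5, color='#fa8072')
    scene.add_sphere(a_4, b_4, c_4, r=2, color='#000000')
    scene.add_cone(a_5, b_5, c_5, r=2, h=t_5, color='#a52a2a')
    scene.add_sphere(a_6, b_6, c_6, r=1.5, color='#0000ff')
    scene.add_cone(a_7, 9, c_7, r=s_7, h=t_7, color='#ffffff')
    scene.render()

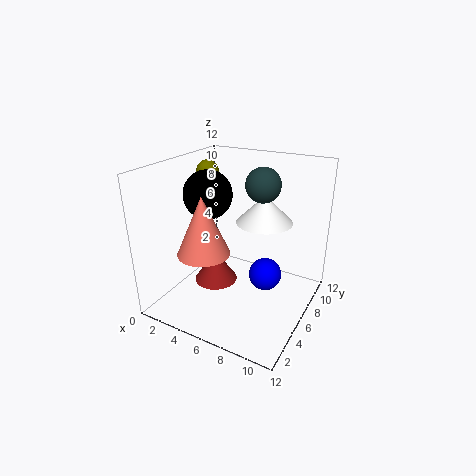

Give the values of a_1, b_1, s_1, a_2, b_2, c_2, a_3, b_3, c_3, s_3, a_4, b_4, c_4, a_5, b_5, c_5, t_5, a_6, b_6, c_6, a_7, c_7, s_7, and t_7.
a_1 = 7, b_1 = 8.5, s_1 = 1.5, a_2 = 1.5, b_2 = 8.5, c_2 = 10.5, a_3 = 5, b_3 = 2.5, c_3 = 6, s_3 = 2, a_4 = 3.5, b_4 = 5.5, c_4 = 9.5, a_5 = 3, b_5 = 7, c_5 = 0.5, t_5 = 3, a_6 = 7.5, b_6 = 8.5, c_6 = 1.5, a_7 = 7, c_7 = 6.5, s_7 = 2.5, t_7 = 2.5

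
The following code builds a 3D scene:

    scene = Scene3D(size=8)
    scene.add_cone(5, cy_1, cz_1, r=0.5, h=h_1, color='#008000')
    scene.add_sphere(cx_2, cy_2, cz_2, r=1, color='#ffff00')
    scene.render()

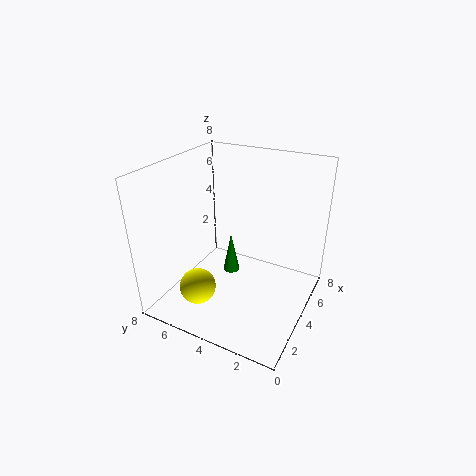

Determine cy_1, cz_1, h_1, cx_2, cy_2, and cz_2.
cy_1 = 5
cz_1 = 1
h_1 = 2.5
cx_2 = 2
cy_2 = 5.5
cz_2 = 1.5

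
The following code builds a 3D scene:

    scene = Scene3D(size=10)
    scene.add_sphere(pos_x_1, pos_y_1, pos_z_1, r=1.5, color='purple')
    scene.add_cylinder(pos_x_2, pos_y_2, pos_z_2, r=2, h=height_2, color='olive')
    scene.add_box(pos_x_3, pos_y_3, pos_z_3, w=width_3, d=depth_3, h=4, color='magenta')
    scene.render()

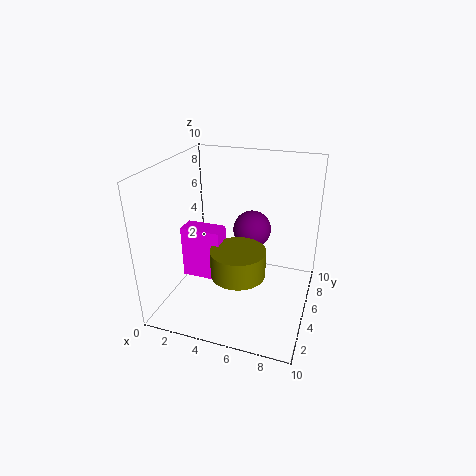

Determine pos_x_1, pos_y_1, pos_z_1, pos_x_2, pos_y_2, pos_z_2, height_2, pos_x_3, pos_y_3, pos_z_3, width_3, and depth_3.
pos_x_1 = 5, pos_y_1 = 8.5, pos_z_1 = 4, pos_x_2 = 5, pos_y_2 = 5, pos_z_2 = 2, height_2 = 2, pos_x_3 = 0.5, pos_y_3 = 5, pos_z_3 = 1, width_3 = 3, depth_3 = 1.5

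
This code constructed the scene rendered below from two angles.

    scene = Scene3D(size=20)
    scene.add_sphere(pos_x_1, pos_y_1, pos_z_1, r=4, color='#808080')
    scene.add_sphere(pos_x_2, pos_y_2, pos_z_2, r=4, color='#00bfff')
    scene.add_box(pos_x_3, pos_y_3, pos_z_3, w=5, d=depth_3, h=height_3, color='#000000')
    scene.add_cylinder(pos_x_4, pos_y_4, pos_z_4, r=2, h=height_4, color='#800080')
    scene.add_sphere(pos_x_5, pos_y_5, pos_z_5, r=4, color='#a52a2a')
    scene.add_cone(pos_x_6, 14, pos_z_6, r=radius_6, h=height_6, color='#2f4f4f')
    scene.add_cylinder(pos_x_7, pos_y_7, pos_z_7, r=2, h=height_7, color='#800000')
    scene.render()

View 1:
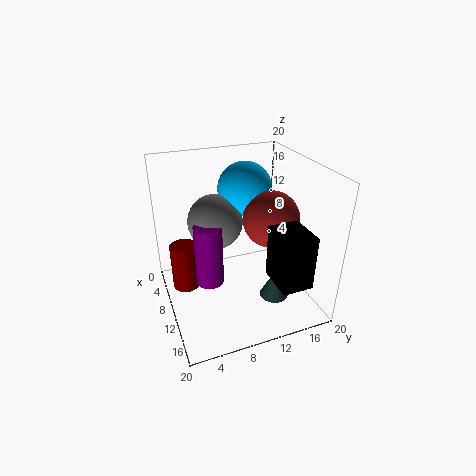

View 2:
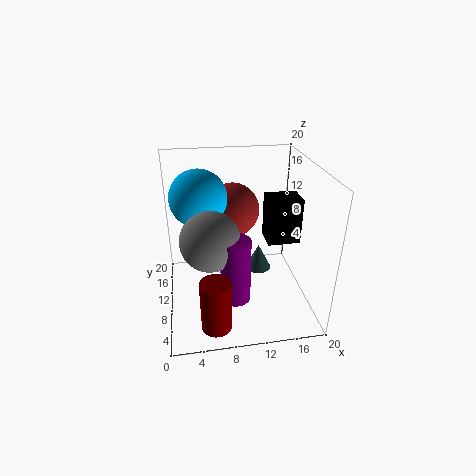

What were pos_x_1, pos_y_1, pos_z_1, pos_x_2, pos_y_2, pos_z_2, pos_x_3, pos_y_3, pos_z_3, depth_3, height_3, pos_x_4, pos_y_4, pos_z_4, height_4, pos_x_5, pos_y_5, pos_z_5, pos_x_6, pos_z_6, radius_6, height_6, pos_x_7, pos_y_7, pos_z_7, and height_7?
pos_x_1 = 6; pos_y_1 = 8; pos_z_1 = 11; pos_x_2 = 5; pos_y_2 = 13; pos_z_2 = 15; pos_x_3 = 15; pos_y_3 = 12; pos_z_3 = 7; depth_3 = 4; height_3 = 7; pos_x_4 = 9; pos_y_4 = 6; pos_z_4 = 3; height_4 = 9; pos_x_5 = 10; pos_y_5 = 15; pos_z_5 = 12; pos_x_6 = 14; pos_z_6 = 2; radius_6 = 2; height_6 = 4; pos_x_7 = 6; pos_y_7 = 3; pos_z_7 = 1; height_7 = 7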